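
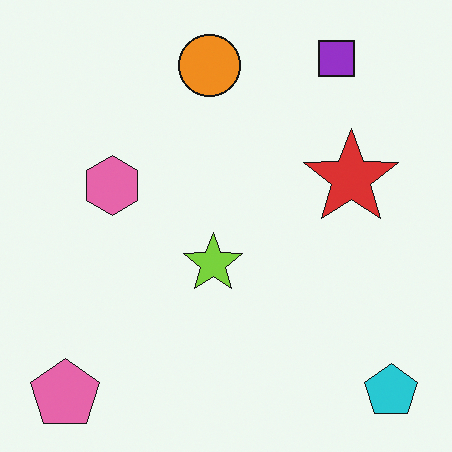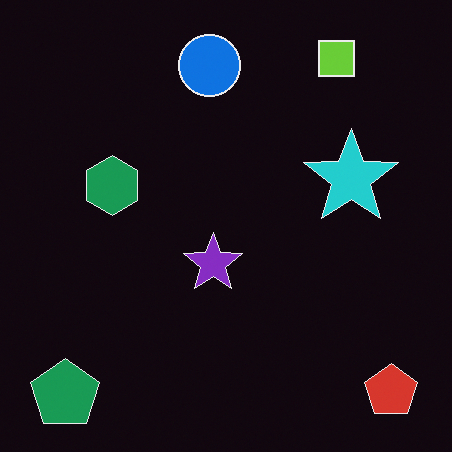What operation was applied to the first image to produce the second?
The transformation is: color-inverted (negative).

The light background has become dark and every shape's color is its complement — a photographic negative.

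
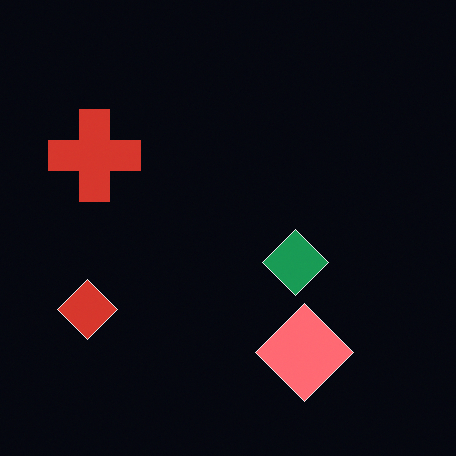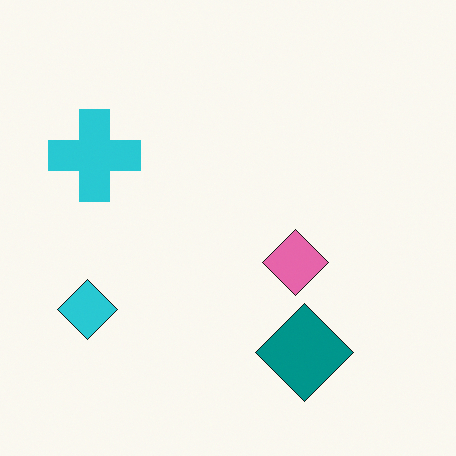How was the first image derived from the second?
The transformation is: color-inverted (negative).

The light background has become dark and every shape's color is its complement — a photographic negative.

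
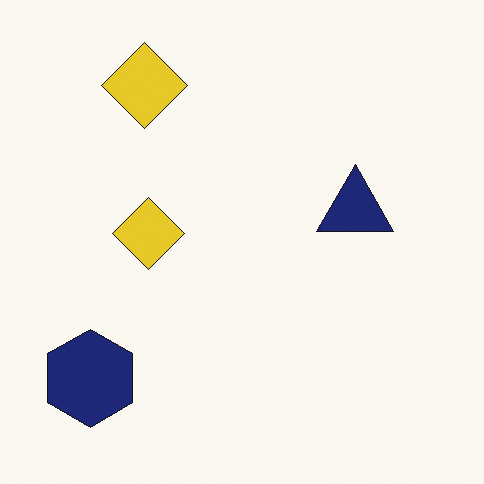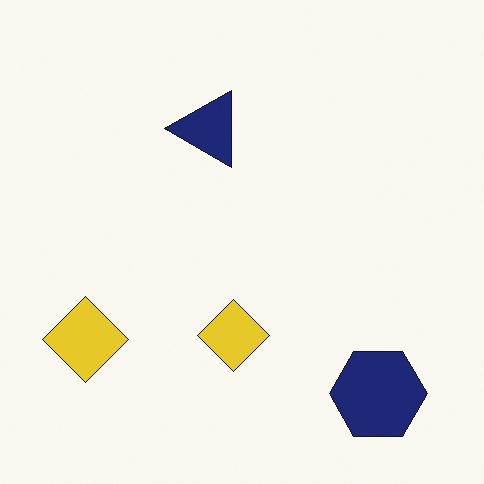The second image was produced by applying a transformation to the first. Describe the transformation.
The image was rotated 90° counter-clockwise.

The navy hexagon sits in the bottom-left of the first image and the bottom-right of the second — consistent with a whole-image 90° counter-clockwise rotation.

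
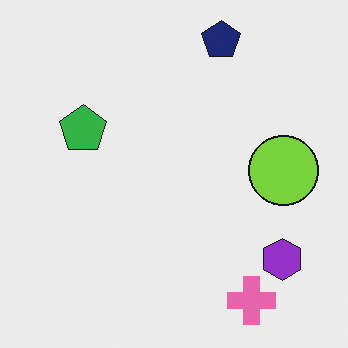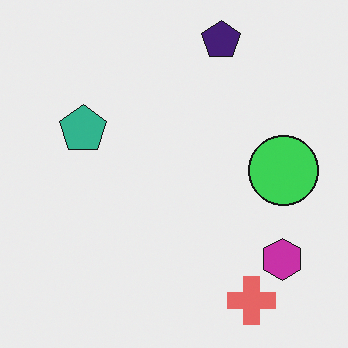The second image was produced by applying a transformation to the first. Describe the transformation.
It was hue-shifted by a small amount.

Every shape's color has rotated by the same amount around the hue wheel — a uniform hue shift.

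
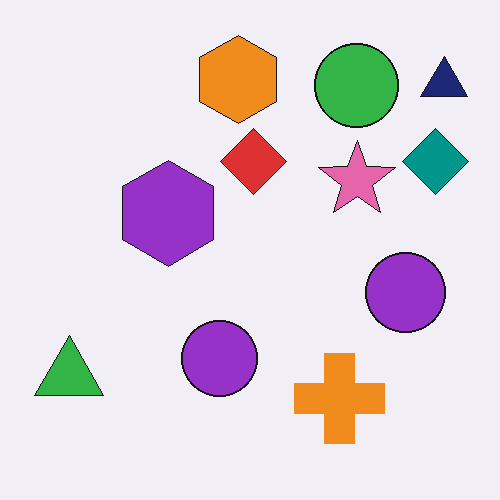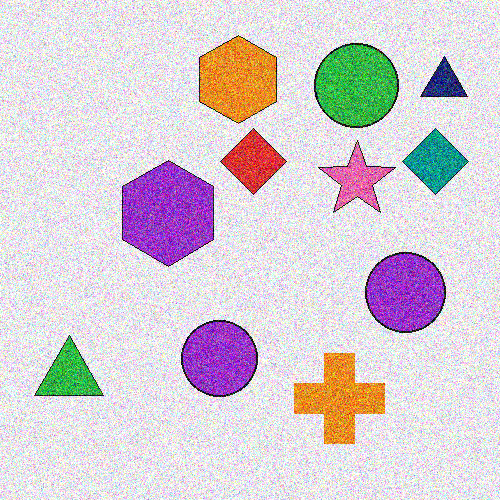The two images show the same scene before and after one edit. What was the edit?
Degraded with heavy additive noise.

Random speckle covers the whole image, including the flat background.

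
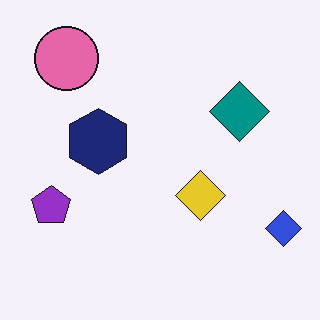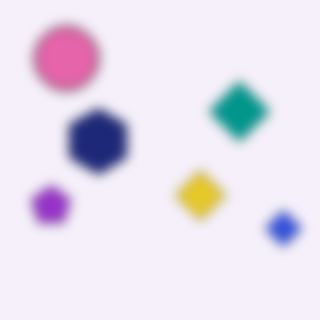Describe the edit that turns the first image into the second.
The second image is the first heavily blurred.

Shape edges and outlines are uniformly softened across the whole image.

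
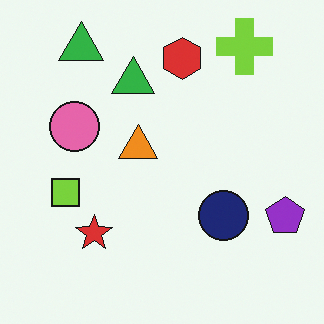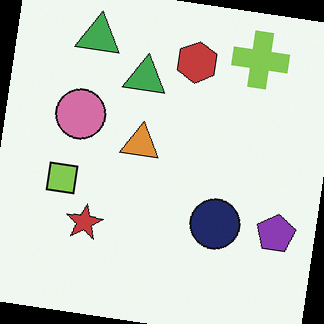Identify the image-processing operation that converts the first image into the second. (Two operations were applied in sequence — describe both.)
The second image is the first slightly desaturated, then rotated clockwise by a small amount.

All colors are more muted and greyish — a global saturation change. Every shape is tilted by the same angle and the image corners show triangular fill wedges — a whole-image rotation by a non-right angle.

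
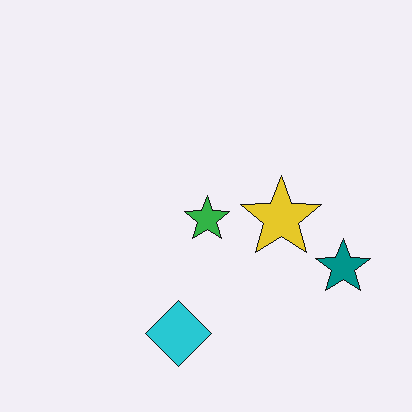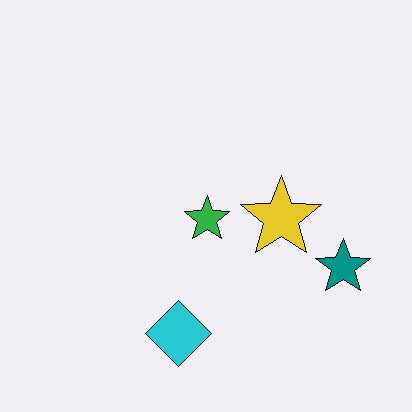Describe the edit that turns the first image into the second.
It was JPEG-compressed with visible artifacts.

Blocky 8×8 compression artifacts appear around shape edges and the flat background shows ringing — characteristic JPEG degradation.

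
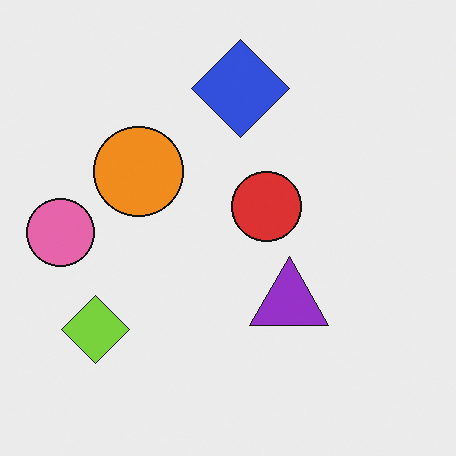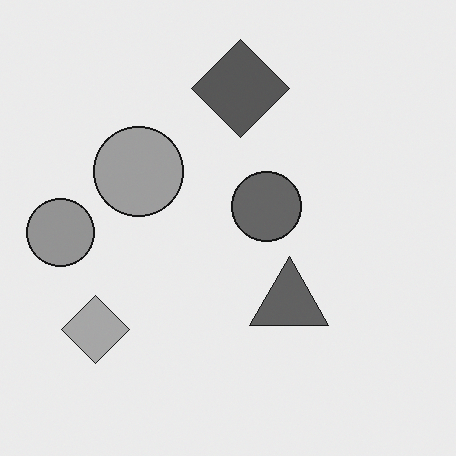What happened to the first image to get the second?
It was converted to grayscale.

All color is removed — every shape is now a shade of grey.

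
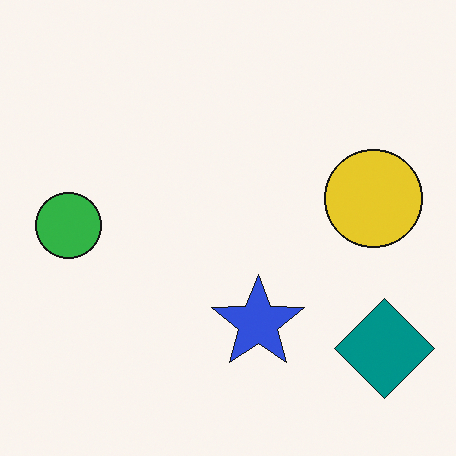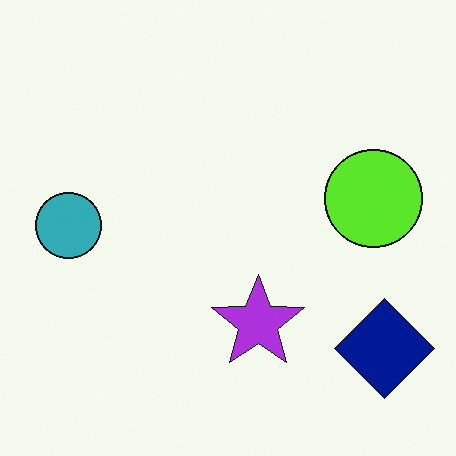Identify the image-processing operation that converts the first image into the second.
Hue-shifted slightly.

Every shape's color has rotated by the same amount around the hue wheel — a uniform hue shift.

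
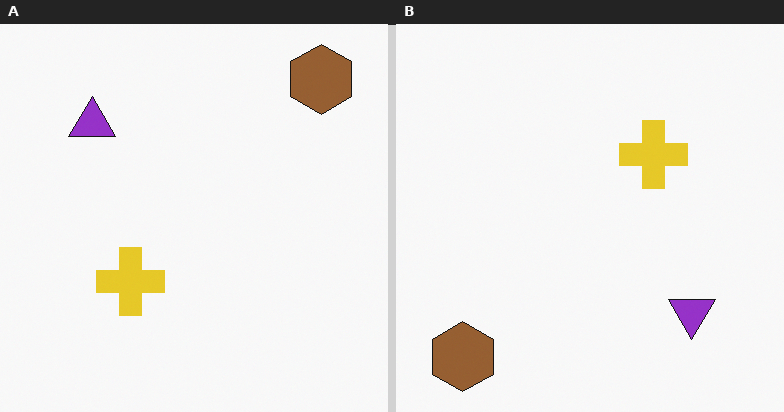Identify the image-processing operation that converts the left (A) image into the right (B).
The transformation is: rotated 180°.

The brown hexagon sits in the top-right of the left (A) image and the bottom-left of the right (B) — consistent with a whole-image 180° rotation.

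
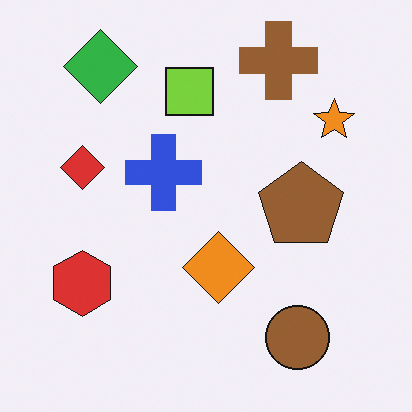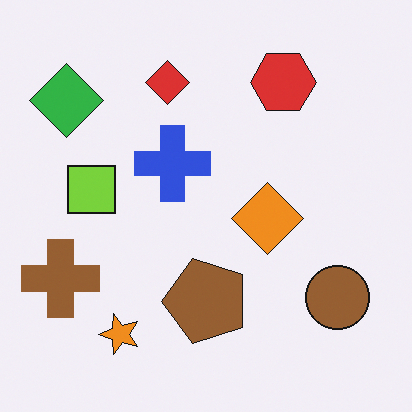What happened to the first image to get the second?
It was transposed (reflected across the top-left ↔ bottom-right diagonal).

Shapes have swapped their row and column positions — what was in the top-right is now in the bottom-left — a diagonal reflection.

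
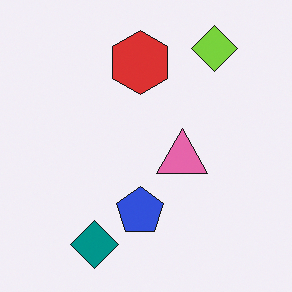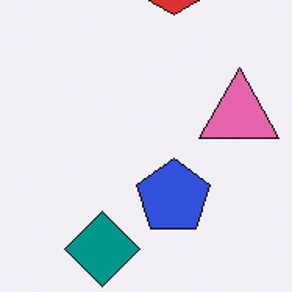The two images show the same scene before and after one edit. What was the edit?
This is the original image cropped to a modestly smaller region and rescaled.

The visible shapes are larger and the field of view is narrower; shapes near the original edges may be partly or wholly outside the frame — a crop-and-rescale.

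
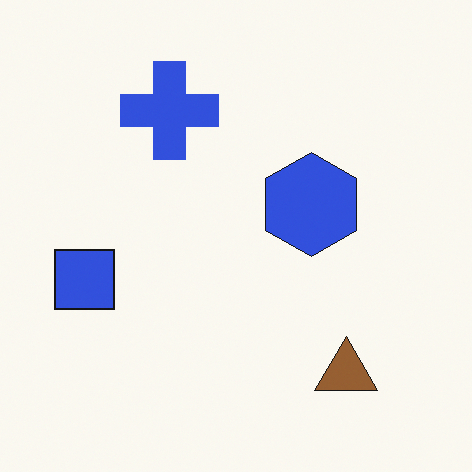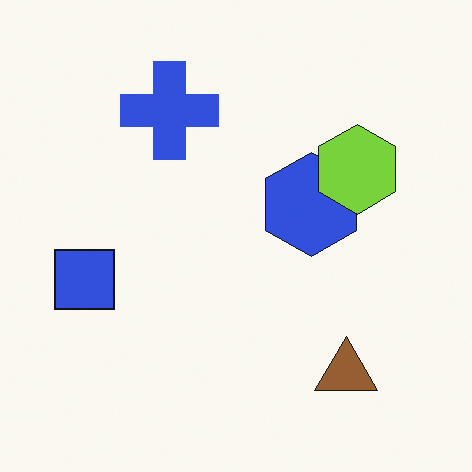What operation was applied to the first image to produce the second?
Overlaid with an additional lime hexagon.

A lime hexagon appears in the second image that is absent from the first.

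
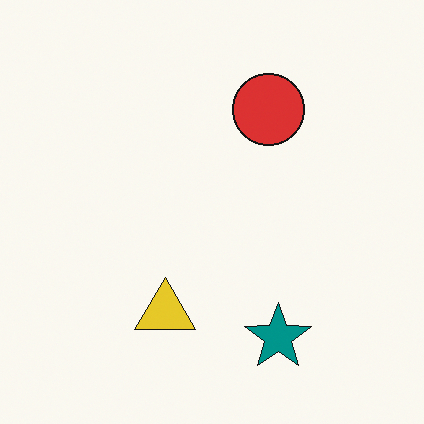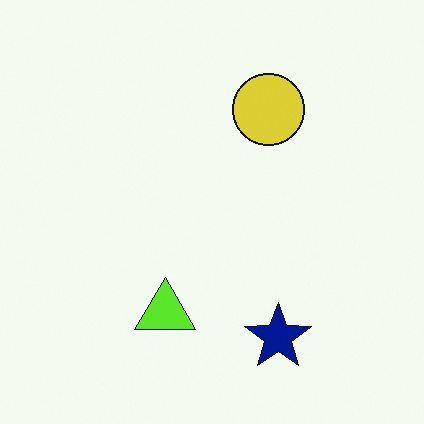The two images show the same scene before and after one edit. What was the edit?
It was hue-shifted by a small amount.

Every shape's color has rotated by the same amount around the hue wheel — a uniform hue shift.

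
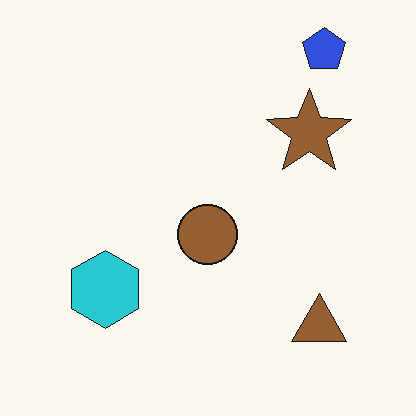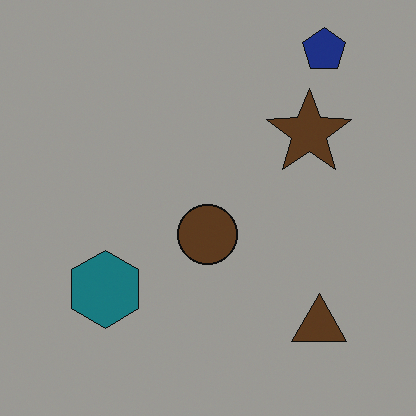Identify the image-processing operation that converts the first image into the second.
The image was noticeably darkened.

Every pixel — background and shapes alike — is uniformly darkened.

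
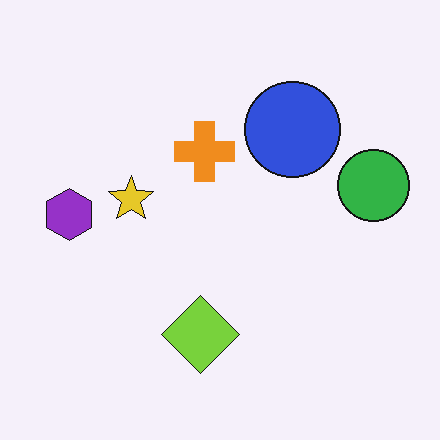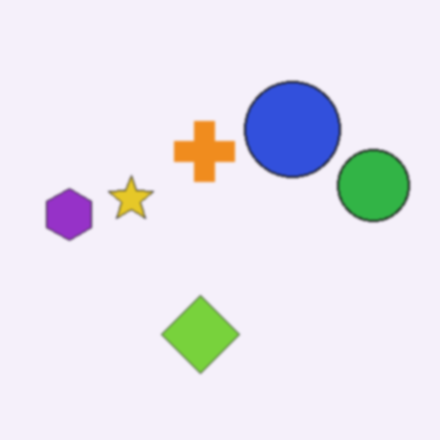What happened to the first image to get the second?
The second image is the first given a subtle gaussian blur.

Shape edges and outlines are uniformly softened across the whole image.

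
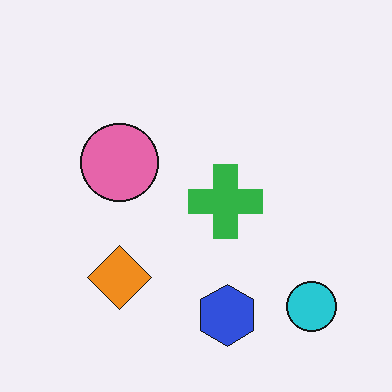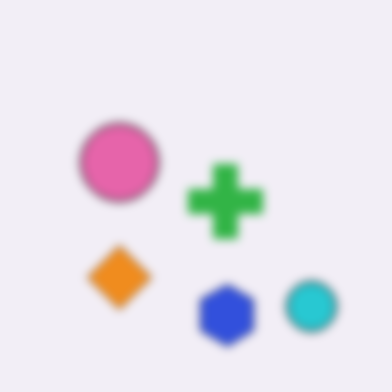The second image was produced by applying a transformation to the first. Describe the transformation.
The second image is the first noticeably gaussian-blurred.

Shape edges and outlines are uniformly softened across the whole image.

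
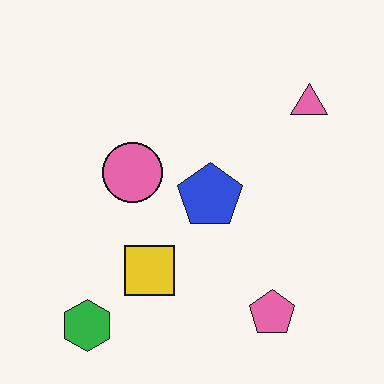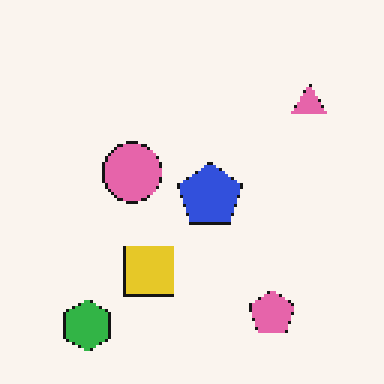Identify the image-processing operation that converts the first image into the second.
The second image is the first mildly pixelated.

Shapes are reduced to large square blocks; fine edges and outlines are lost — a downscale-then-upscale (mosaic) effect.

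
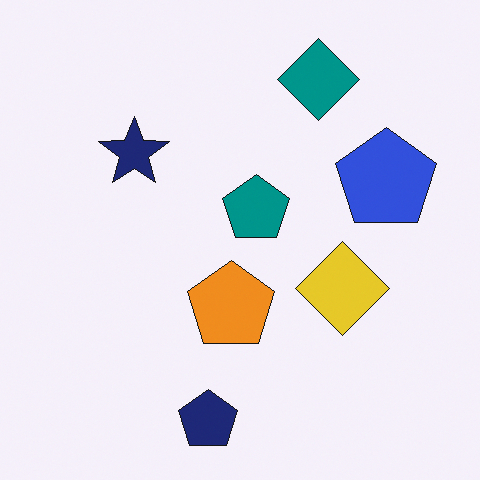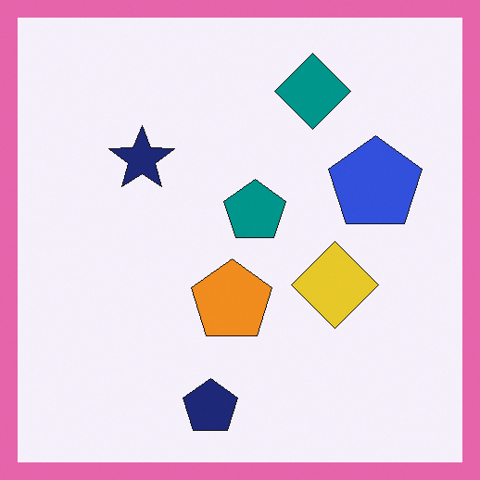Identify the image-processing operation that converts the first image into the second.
It was framed with a pink border.

A solid pink frame runs around the edge of the second image, with the content slightly shrunk inside it.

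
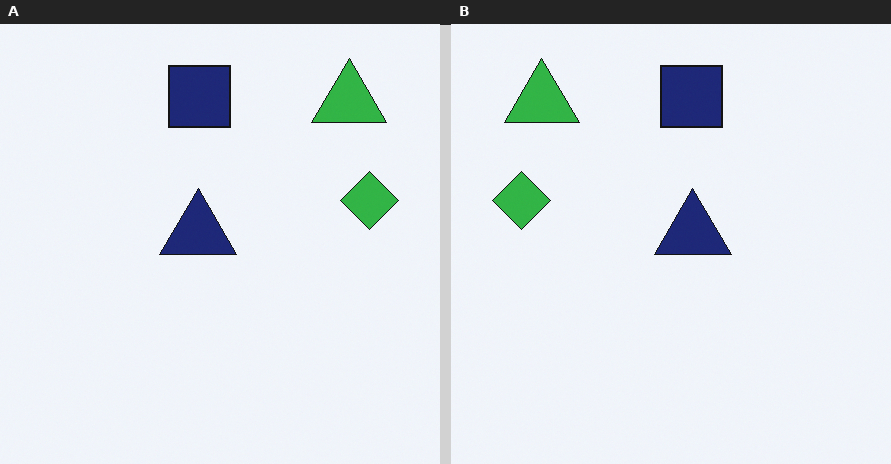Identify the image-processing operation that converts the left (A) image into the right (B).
The image was flipped horizontally (left ↔ right).

The green diamond is in the right of the left (A) image and the left of the right (B) — shapes on opposite sides of the vertical midline have swapped in a mirror flip.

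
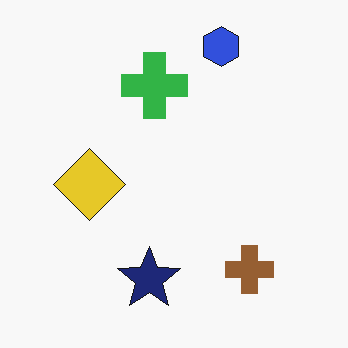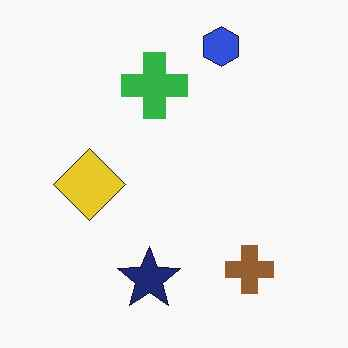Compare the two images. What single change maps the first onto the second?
It was JPEG-compressed with visible artifacts.

Blocky 8×8 compression artifacts appear around shape edges and the flat background shows ringing — characteristic JPEG degradation.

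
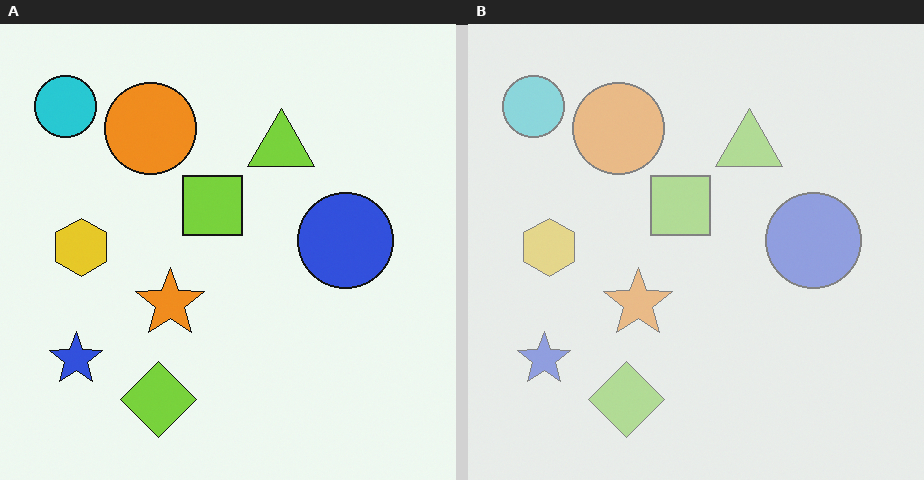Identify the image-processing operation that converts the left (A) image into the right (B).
The right (B) image is the left (A) given much lower contrast.

Tones are pushed toward mid-grey across the whole image — a global contrast change.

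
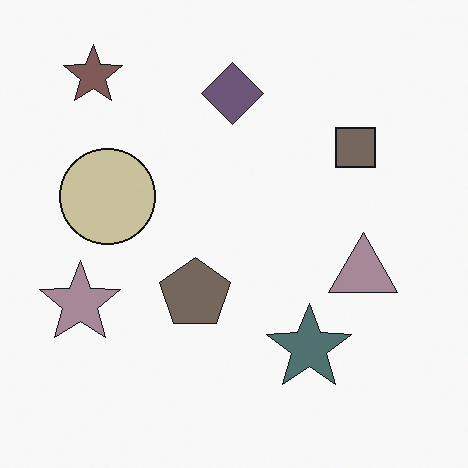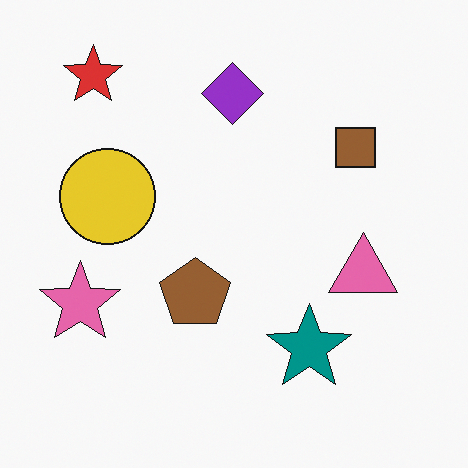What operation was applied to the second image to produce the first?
The image was made much more muted (saturation change).

All colors are more muted and greyish — a global saturation change.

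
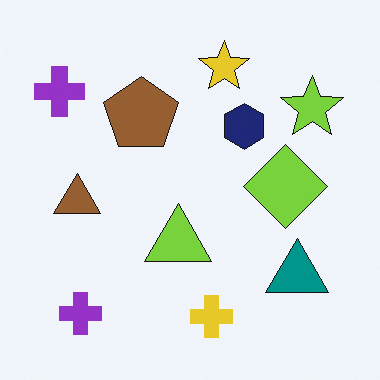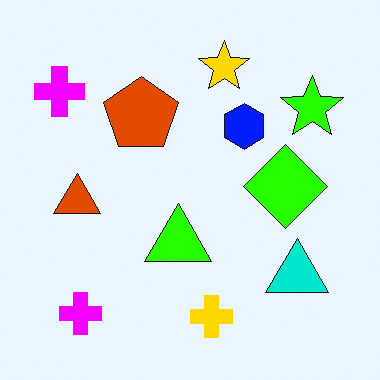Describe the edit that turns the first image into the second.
The transformation is: heavily oversaturated.

All colors are more vivid — a global saturation change.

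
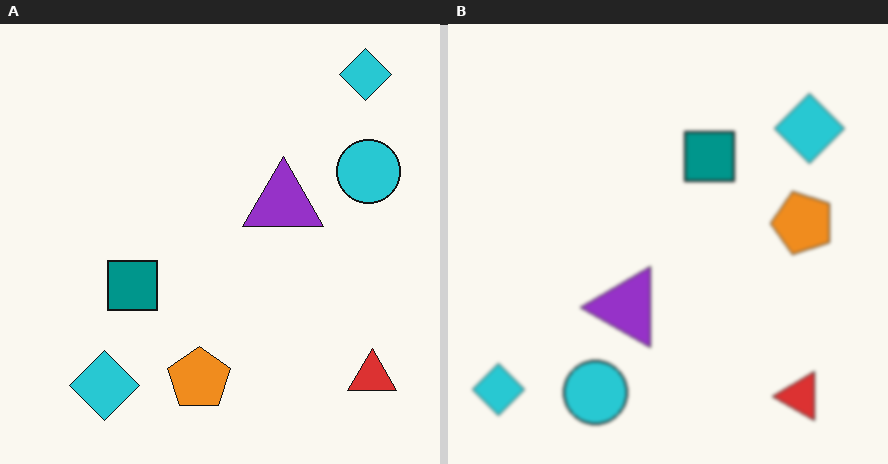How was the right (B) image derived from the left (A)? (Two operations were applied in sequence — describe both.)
The transformation is: given a subtle gaussian blur, then transposed (reflected across the top-left ↔ bottom-right diagonal).

Shape edges and outlines are uniformly softened across the whole image. Shapes have swapped their row and column positions — what was in the top-right is now in the bottom-left — a diagonal reflection.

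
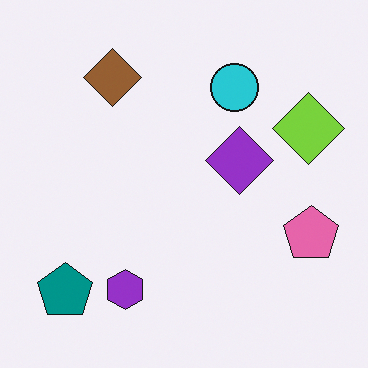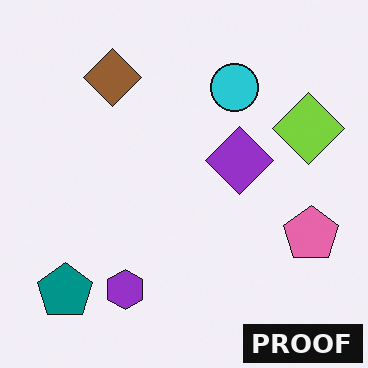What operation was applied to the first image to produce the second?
Watermarked with the text "PROOF" in the lower-right corner.

A dark label reading "PROOF" appears in the lower-right corner.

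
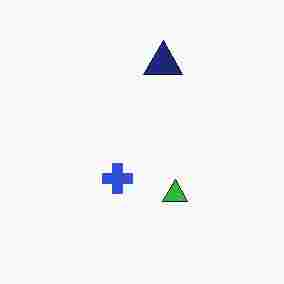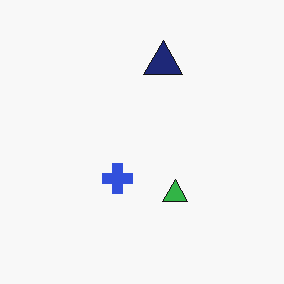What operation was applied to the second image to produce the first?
The transformation is: degraded with heavy JPEG compression.

Blocky 8×8 compression artifacts appear around shape edges and the flat background shows ringing — characteristic JPEG degradation.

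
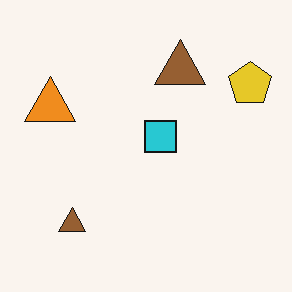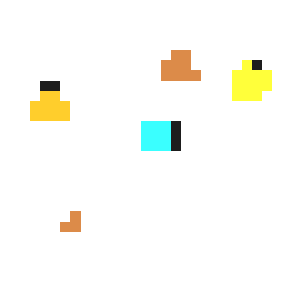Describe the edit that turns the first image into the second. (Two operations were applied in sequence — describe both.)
This is the original image substantially brightened, then coarsely pixelated.

Every pixel — background and shapes alike — is uniformly brightened. Shapes are reduced to large square blocks; fine edges and outlines are lost — a downscale-then-upscale (mosaic) effect.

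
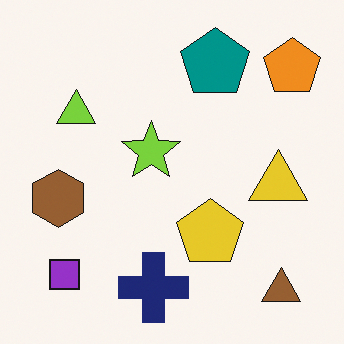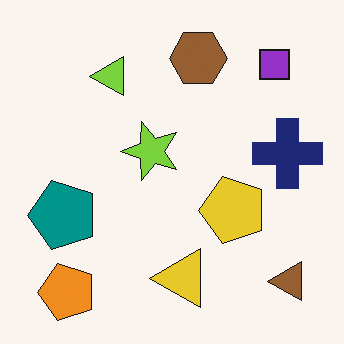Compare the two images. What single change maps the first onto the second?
Transposed (reflected across the top-left ↔ bottom-right diagonal).

Shapes have swapped their row and column positions — what was in the top-right is now in the bottom-left — a diagonal reflection.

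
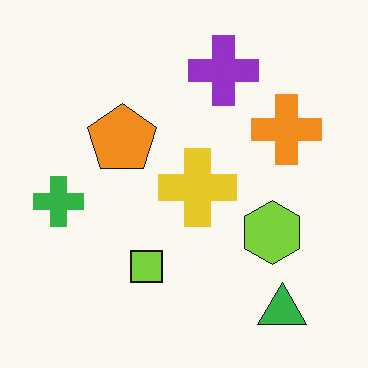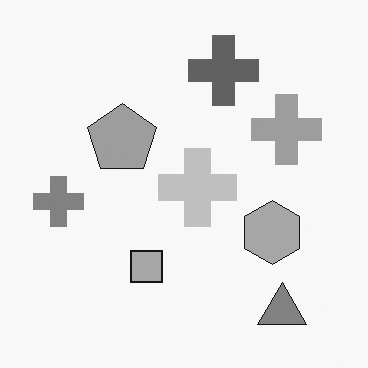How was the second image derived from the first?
The transformation is: converted to grayscale.

All color is removed — every shape is now a shade of grey.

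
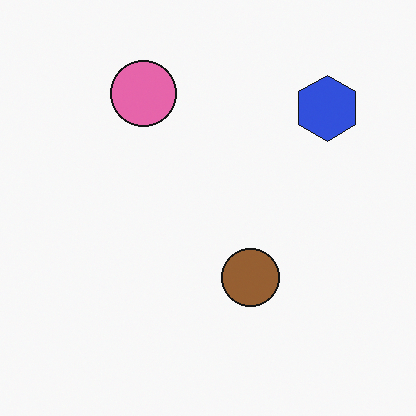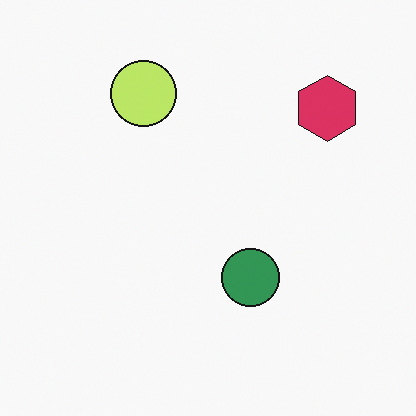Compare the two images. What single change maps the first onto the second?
The second image is the first hue-shifted noticeably.

Every shape's color has rotated by the same amount around the hue wheel — a uniform hue shift.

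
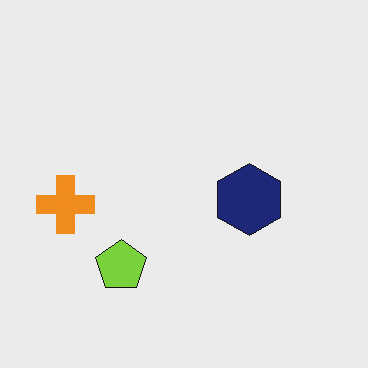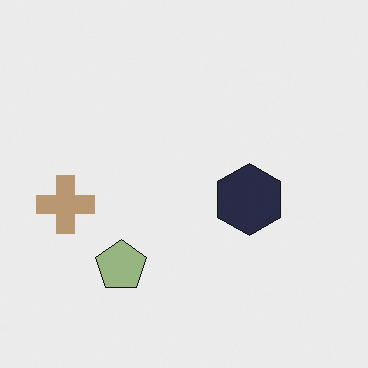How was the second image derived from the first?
The image was made much more muted (saturation change).

All colors are more muted and greyish — a global saturation change.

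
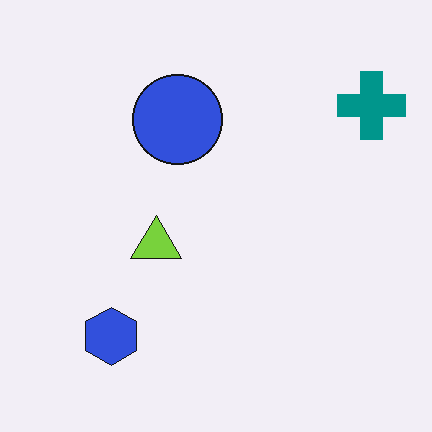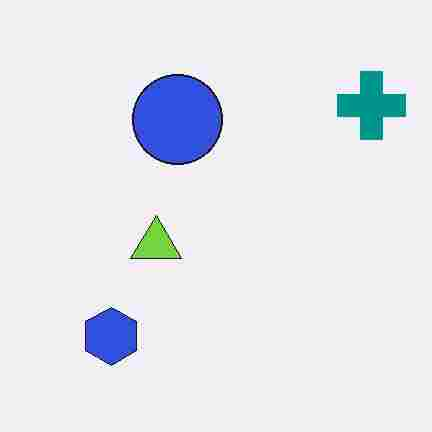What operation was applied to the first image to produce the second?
The second image is the first degraded with heavy JPEG compression.

Blocky 8×8 compression artifacts appear around shape edges and the flat background shows ringing — characteristic JPEG degradation.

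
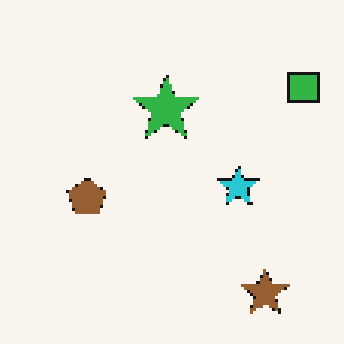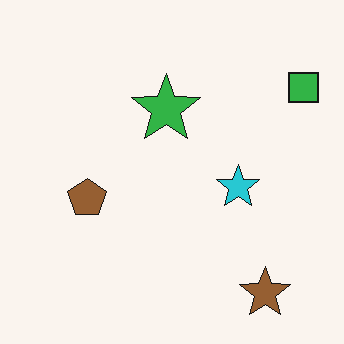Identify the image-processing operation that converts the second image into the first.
The first image is the second lightly pixelated (a mild mosaic effect).

Shapes are reduced to large square blocks; fine edges and outlines are lost — a downscale-then-upscale (mosaic) effect.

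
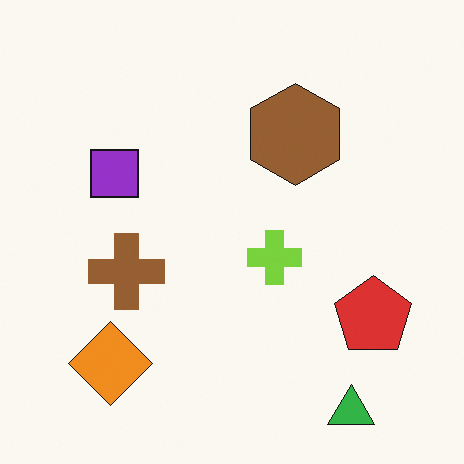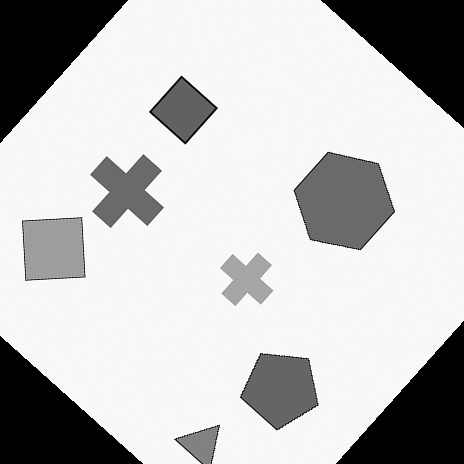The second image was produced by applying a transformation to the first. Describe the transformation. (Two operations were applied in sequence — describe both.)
The image was converted to grayscale, then rotated clockwise by a large amount — several tens of degrees.

All color is removed — every shape is now a shade of grey. Every shape is tilted by the same angle and the image corners show triangular fill wedges — a whole-image rotation by a non-right angle.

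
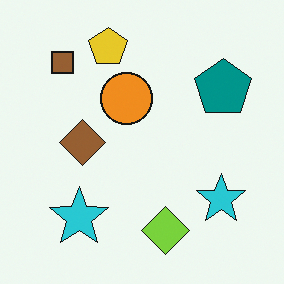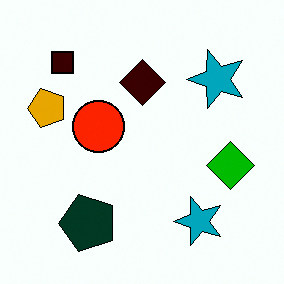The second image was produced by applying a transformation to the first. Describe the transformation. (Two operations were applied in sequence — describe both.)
Given much higher contrast, then transposed (reflected across the top-left ↔ bottom-right diagonal).

Tones are pushed away from mid-grey across the whole image — a global contrast change. Shapes have swapped their row and column positions — what was in the top-right is now in the bottom-left — a diagonal reflection.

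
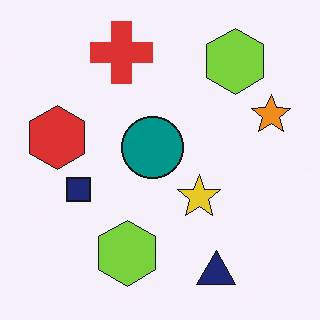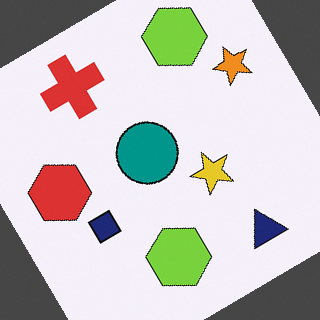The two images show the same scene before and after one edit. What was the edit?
It was rotated counter-clockwise by a large amount — several tens of degrees.

Every shape is tilted by the same angle and the image corners show triangular fill wedges — a whole-image rotation by a non-right angle.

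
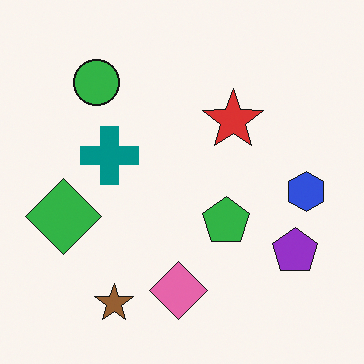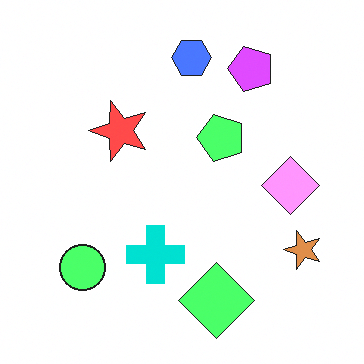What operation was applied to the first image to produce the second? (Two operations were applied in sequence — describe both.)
The transformation is: rotated 90° counter-clockwise, then noticeably brightened.

The brown star sits in the bottom-left of the first image and the bottom-right of the second — consistent with a whole-image 90° counter-clockwise rotation. Every pixel — background and shapes alike — is uniformly brightened.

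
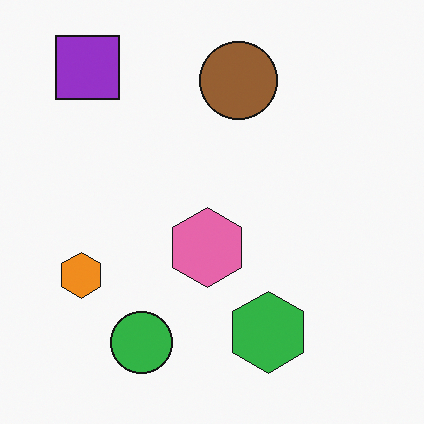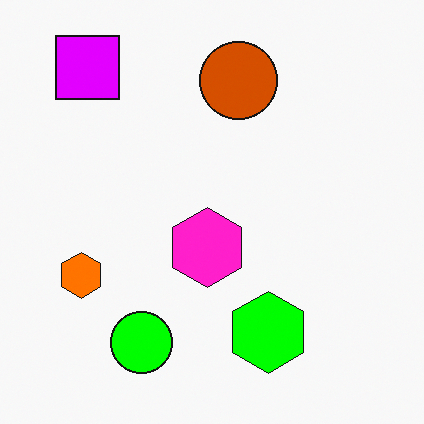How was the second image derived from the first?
The image was made much more vivid (saturation change).

All colors are more vivid — a global saturation change.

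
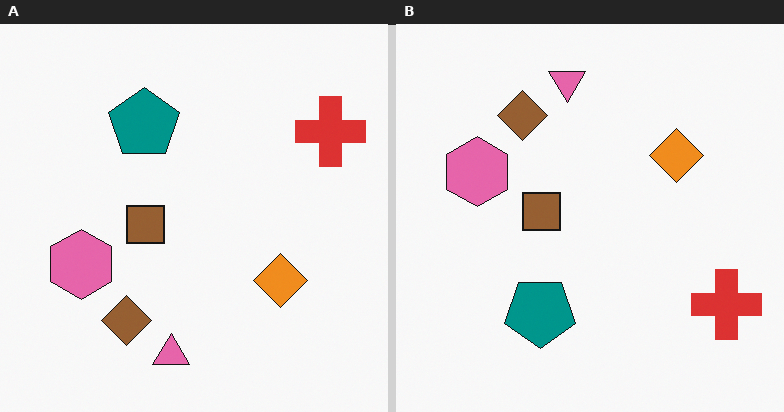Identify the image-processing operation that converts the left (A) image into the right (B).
This is the original image flipped vertically (top ↔ bottom).

The pink triangle is in the bottom of the left (A) image and the top of the right (B) — shapes on opposite sides of the horizontal midline have swapped in a mirror flip.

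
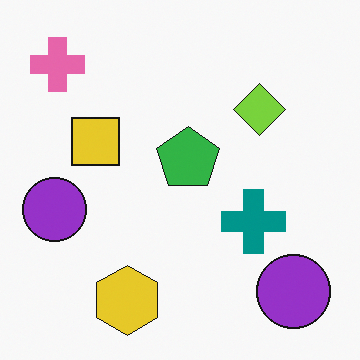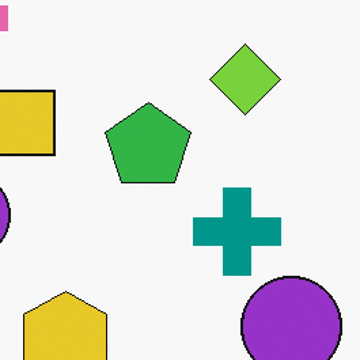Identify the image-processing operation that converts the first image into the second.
It was cropped slightly and scaled back up.

The visible shapes are larger and the field of view is narrower; shapes near the original edges may be partly or wholly outside the frame — a crop-and-rescale.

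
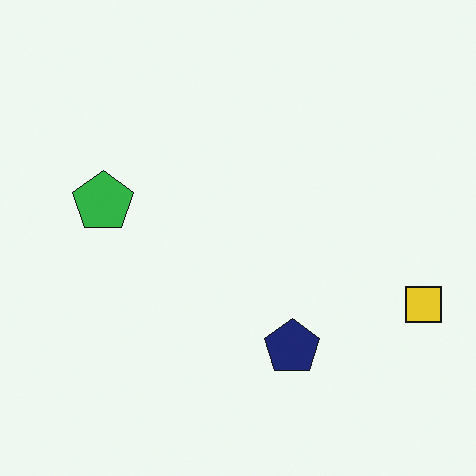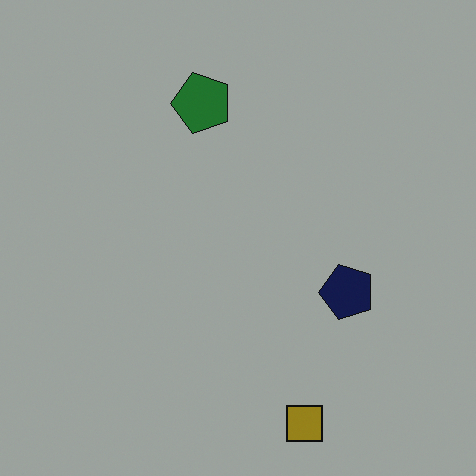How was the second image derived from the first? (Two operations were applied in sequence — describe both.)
The second image is the first transposed (reflected across the top-left ↔ bottom-right diagonal), then darkened a lot.

Shapes have swapped their row and column positions — what was in the top-right is now in the bottom-left — a diagonal reflection. Every pixel — background and shapes alike — is uniformly darkened.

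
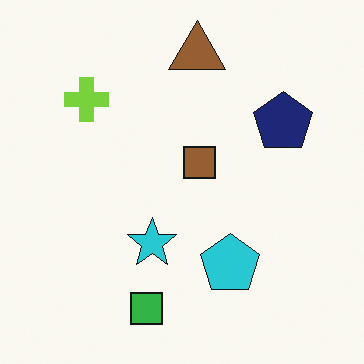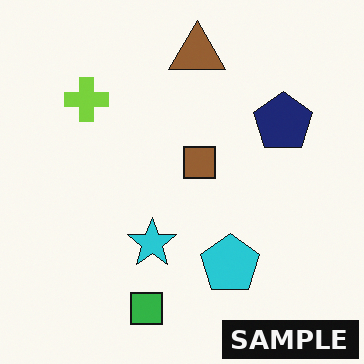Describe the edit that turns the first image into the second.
Watermarked with the text "SAMPLE" in the lower-right corner.

A dark label reading "SAMPLE" appears in the lower-right corner.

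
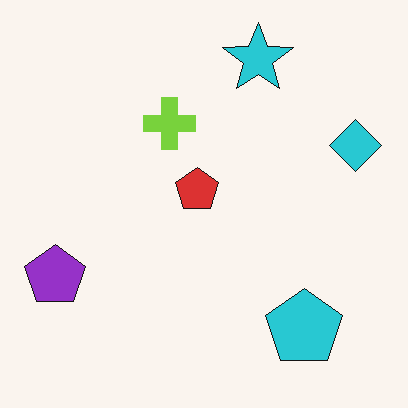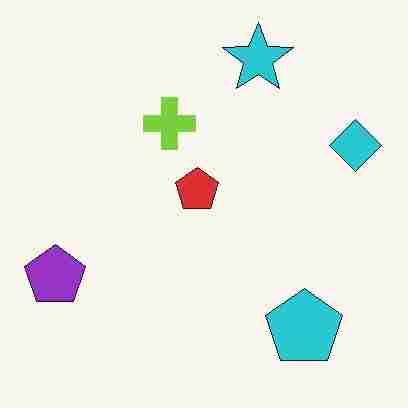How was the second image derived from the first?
Degraded with heavy JPEG compression.

Blocky 8×8 compression artifacts appear around shape edges and the flat background shows ringing — characteristic JPEG degradation.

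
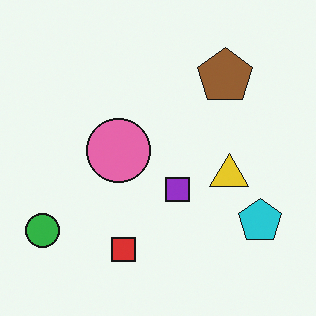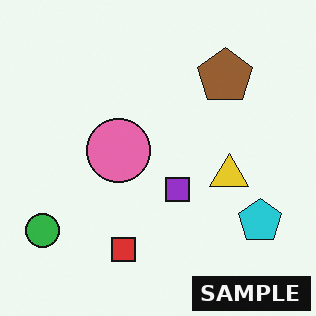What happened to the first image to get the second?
The image was watermarked with the text "SAMPLE" in the lower-right corner.

A dark label reading "SAMPLE" appears in the lower-right corner.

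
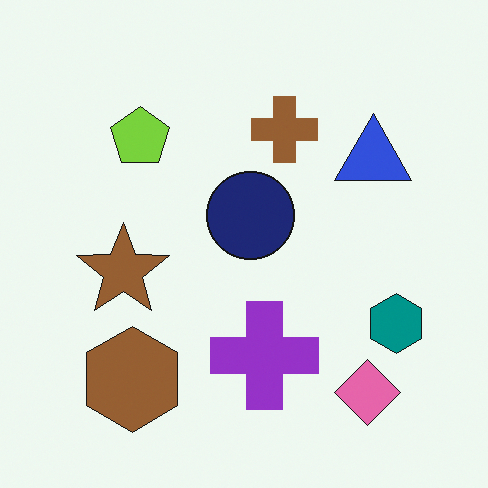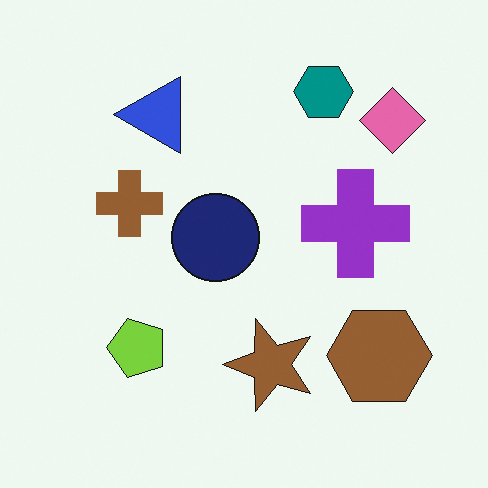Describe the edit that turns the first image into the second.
The second image is the first rotated 90° counter-clockwise.

The pink diamond sits in the bottom-right of the first image and the top-right of the second — consistent with a whole-image 90° counter-clockwise rotation.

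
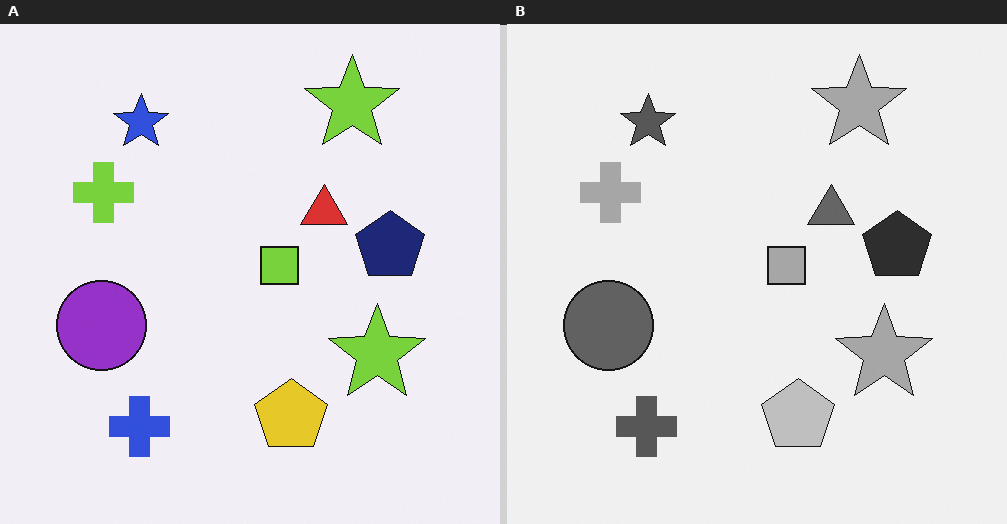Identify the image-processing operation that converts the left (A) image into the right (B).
Converted to grayscale.

All color is removed — every shape is now a shade of grey.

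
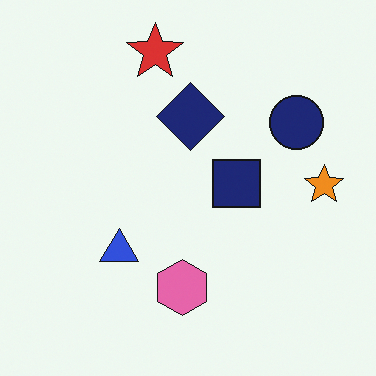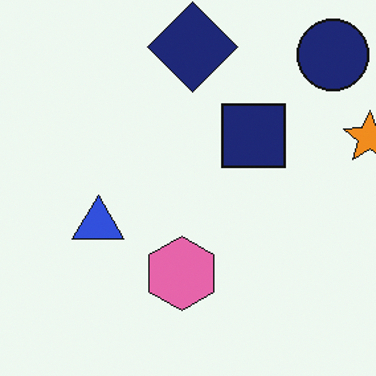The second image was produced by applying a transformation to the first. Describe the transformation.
Cropped to a modestly smaller region and rescaled.

The visible shapes are larger and the field of view is narrower; shapes near the original edges may be partly or wholly outside the frame — a crop-and-rescale.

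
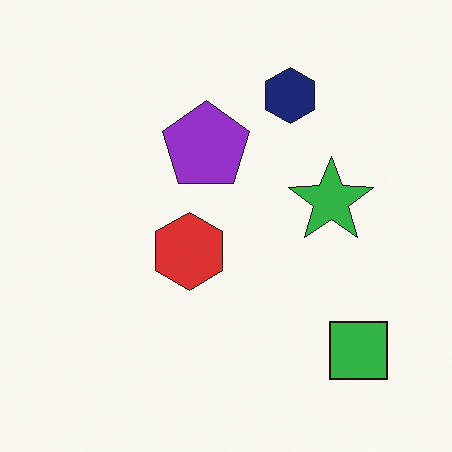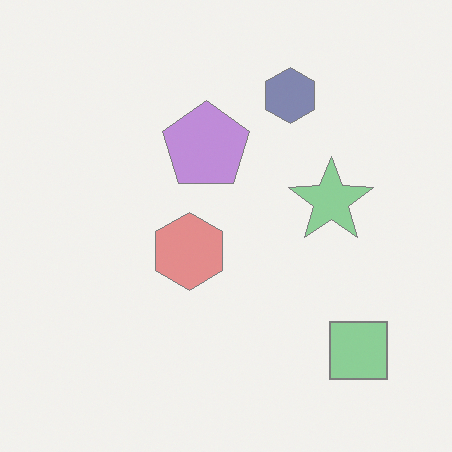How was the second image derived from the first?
The second image is the first washed out (contrast reduced).

Tones are pushed toward mid-grey across the whole image — a global contrast change.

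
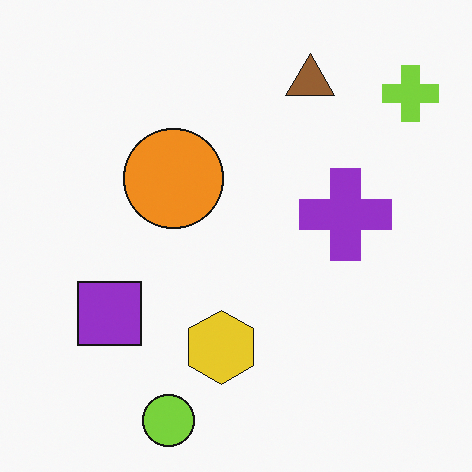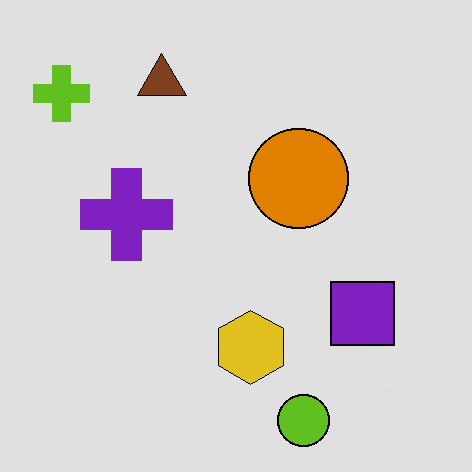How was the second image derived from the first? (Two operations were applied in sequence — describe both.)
The image was posterized to a reduced palette, then flipped horizontally (left ↔ right).

Each flat color has snapped to a coarser quantized level — most visibly, the near-white background has dropped to a flat grey. The lime cross is in the top-right of the first image and the top-left of the second — shapes on opposite sides of the vertical midline have swapped in a mirror flip.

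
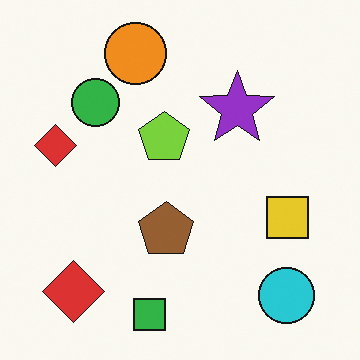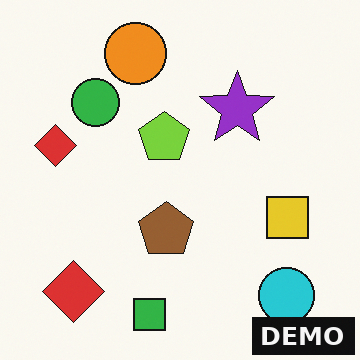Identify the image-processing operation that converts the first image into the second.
The transformation is: watermarked with the text "DEMO" in the lower-right corner.

A dark label reading "DEMO" appears in the lower-right corner.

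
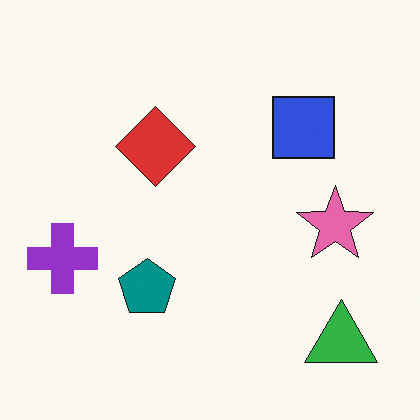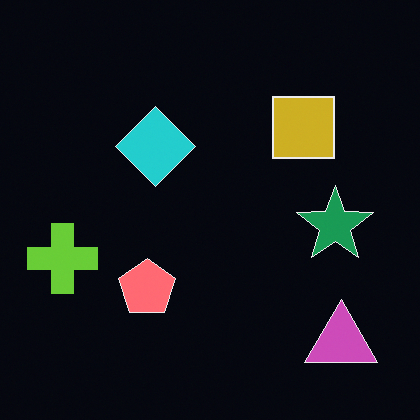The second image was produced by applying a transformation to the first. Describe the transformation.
This is the original image color-inverted (negative).

The light background has become dark and every shape's color is its complement — a photographic negative.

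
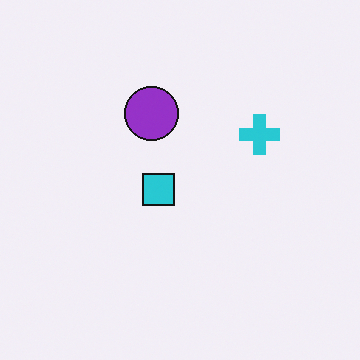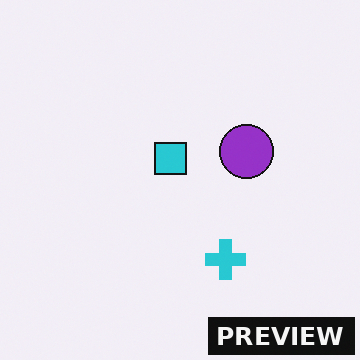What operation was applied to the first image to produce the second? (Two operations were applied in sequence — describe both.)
This is the original image rotated 90° clockwise, then watermarked with the text "PREVIEW" in the lower-right corner.

The cyan cross sits in the right of the first image and the bottom of the second — consistent with a whole-image 90° clockwise rotation. A dark label reading "PREVIEW" appears in the lower-right corner.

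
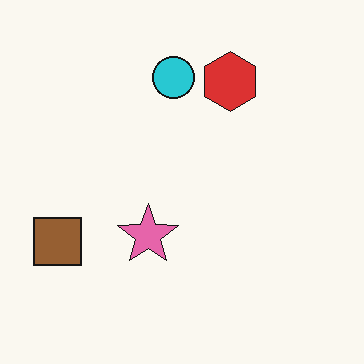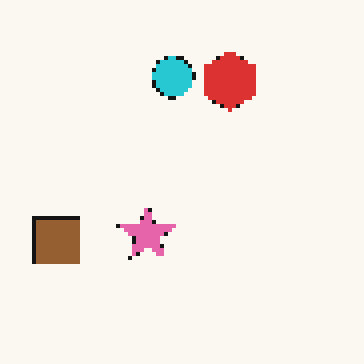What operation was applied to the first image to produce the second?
Lightly pixelated (a mild mosaic effect).

Shapes are reduced to large square blocks; fine edges and outlines are lost — a downscale-then-upscale (mosaic) effect.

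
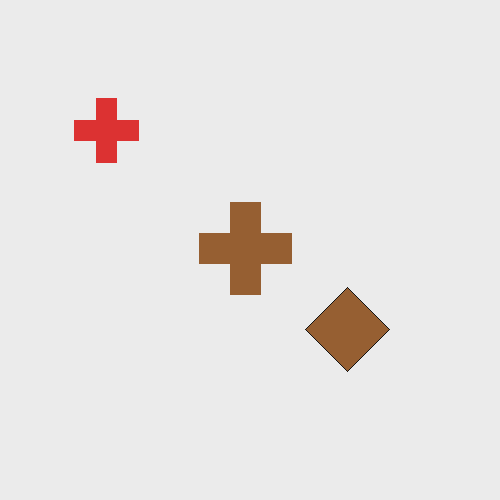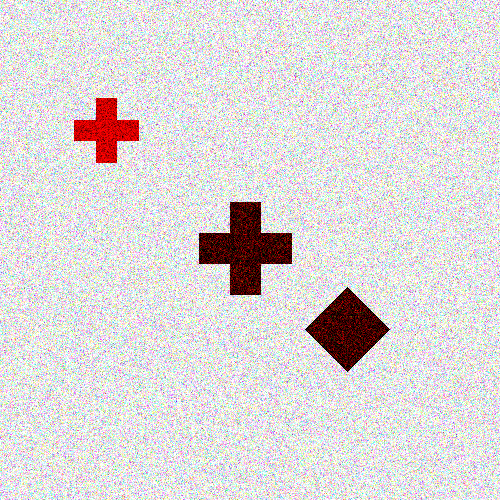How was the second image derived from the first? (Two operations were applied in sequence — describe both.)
It was degraded with moderate additive noise, then given much higher contrast.

Random speckle covers the whole image, including the flat background. Tones are pushed away from mid-grey across the whole image — a global contrast change.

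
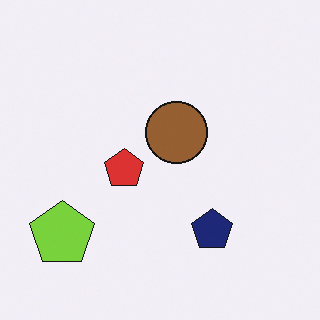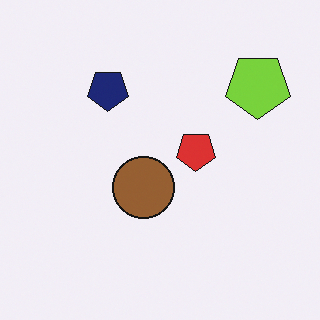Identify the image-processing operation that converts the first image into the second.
It was rotated 180°.

The lime pentagon sits in the bottom-left of the first image and the top-right of the second — consistent with a whole-image 180° rotation.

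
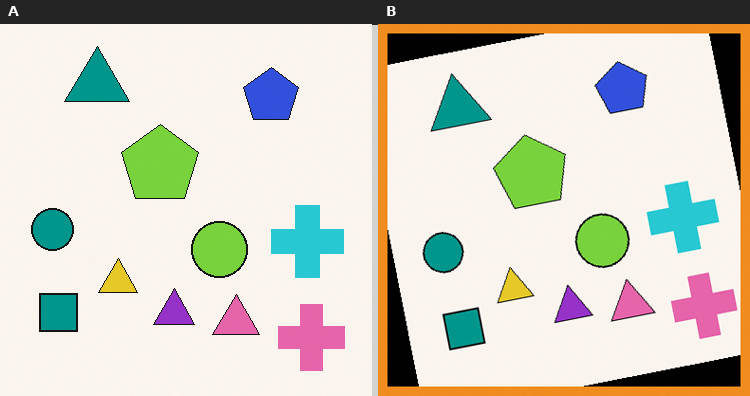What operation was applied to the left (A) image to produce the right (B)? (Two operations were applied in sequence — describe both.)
Rotated counter-clockwise by a small amount, then framed with a orange border.

Every shape is tilted by the same angle and the image corners show triangular fill wedges — a whole-image rotation by a non-right angle. A solid orange frame runs around the edge of the right (B) image, with the content slightly shrunk inside it.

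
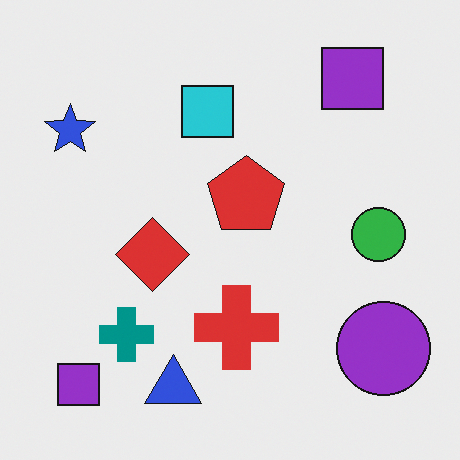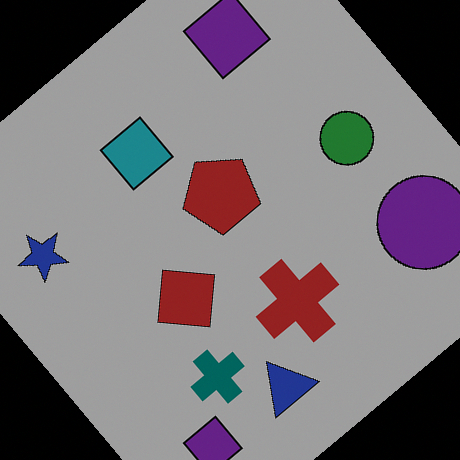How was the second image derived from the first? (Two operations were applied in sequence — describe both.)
Substantially darkened, then rotated counter-clockwise by a large amount — several tens of degrees.

Every pixel — background and shapes alike — is uniformly darkened. Every shape is tilted by the same angle and the image corners show triangular fill wedges — a whole-image rotation by a non-right angle.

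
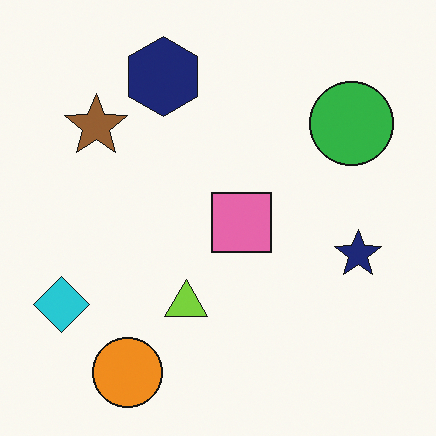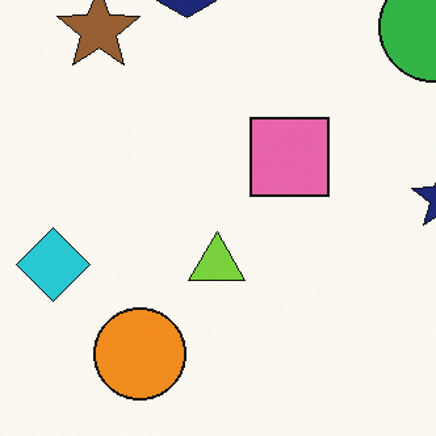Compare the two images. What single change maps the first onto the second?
The transformation is: cropped slightly and scaled back up.

The visible shapes are larger and the field of view is narrower; shapes near the original edges may be partly or wholly outside the frame — a crop-and-rescale.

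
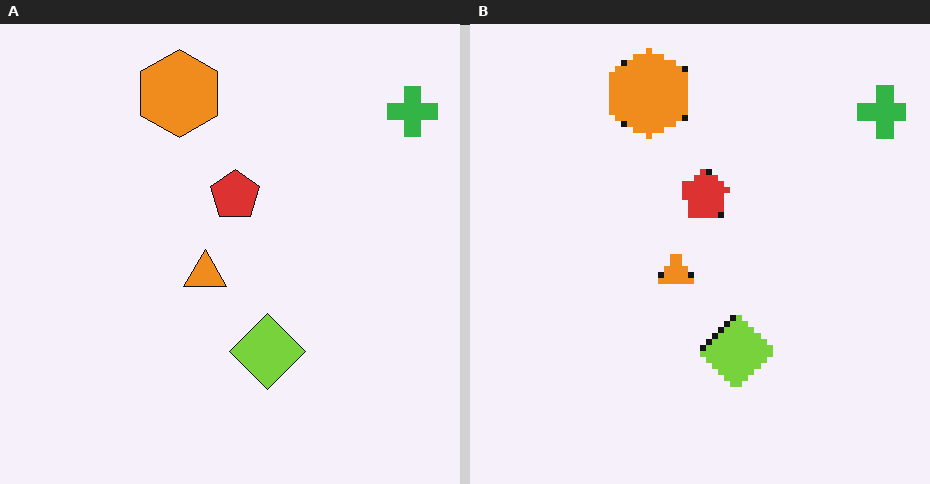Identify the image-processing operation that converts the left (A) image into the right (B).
The image was moderately pixelated.

Shapes are reduced to large square blocks; fine edges and outlines are lost — a downscale-then-upscale (mosaic) effect.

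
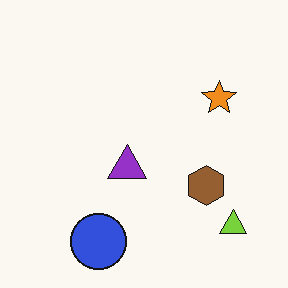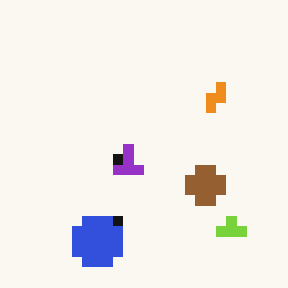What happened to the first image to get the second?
This is the original image coarsely pixelated.

Shapes are reduced to large square blocks; fine edges and outlines are lost — a downscale-then-upscale (mosaic) effect.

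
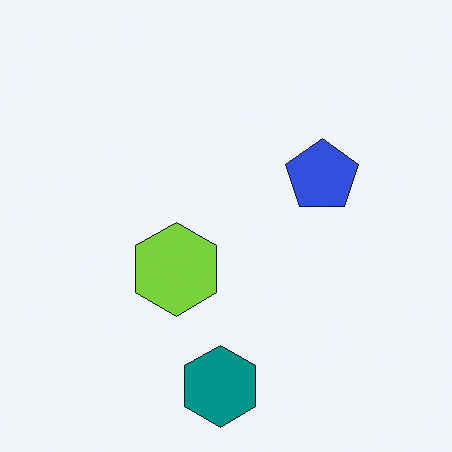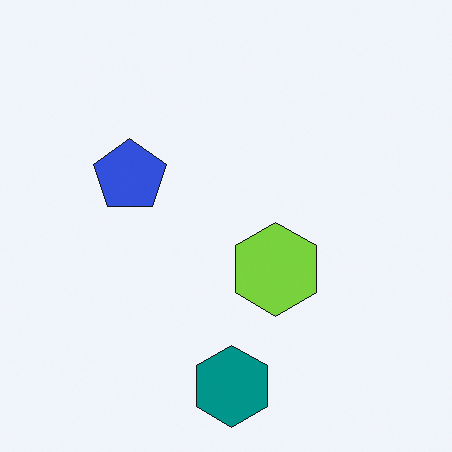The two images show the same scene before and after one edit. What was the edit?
The image was flipped horizontally (left ↔ right).

The blue pentagon is in the right of the first image and the left of the second — shapes on opposite sides of the vertical midline have swapped in a mirror flip.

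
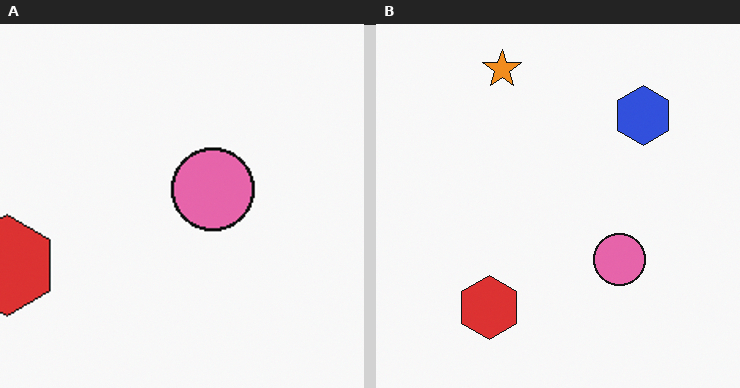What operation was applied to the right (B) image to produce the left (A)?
Cropped to a modestly smaller region and rescaled.

The visible shapes are larger and the field of view is narrower; shapes near the original edges may be partly or wholly outside the frame — a crop-and-rescale.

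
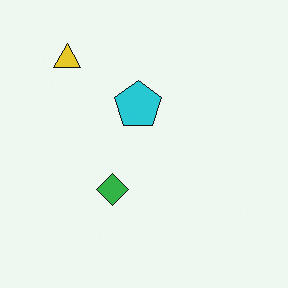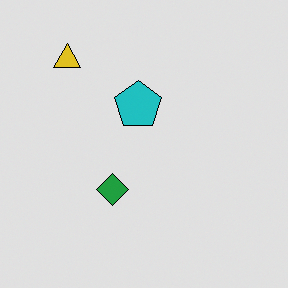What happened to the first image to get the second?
The transformation is: posterized to a reduced palette.

Each flat color has snapped to a coarser quantized level — most visibly, the near-white background has dropped to a flat grey.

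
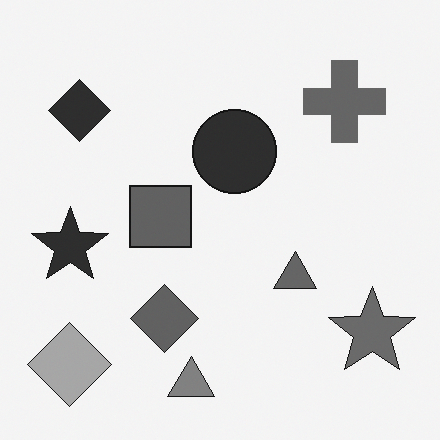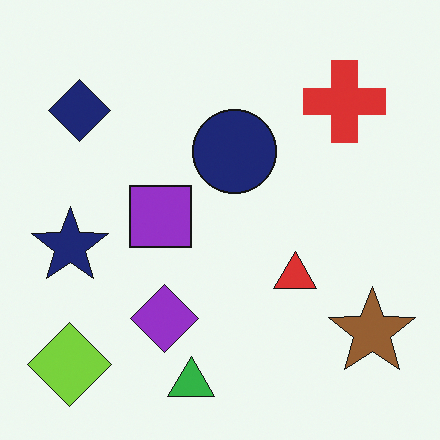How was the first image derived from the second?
The first image is the second converted to grayscale.

All color is removed — every shape is now a shade of grey.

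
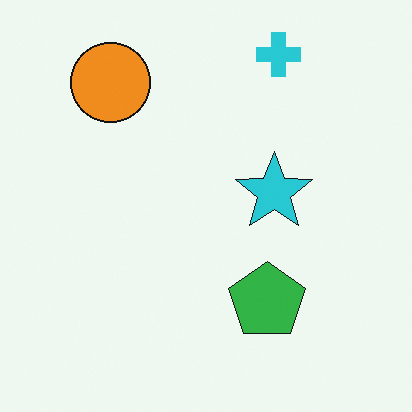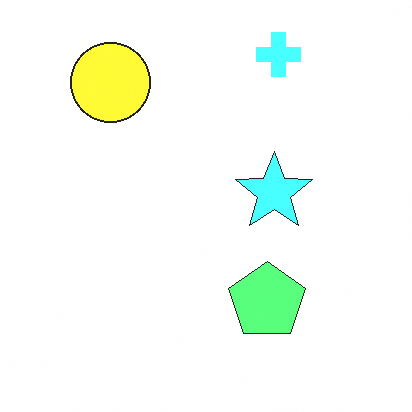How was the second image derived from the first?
The image was brightened a lot.

Every pixel — background and shapes alike — is uniformly brightened.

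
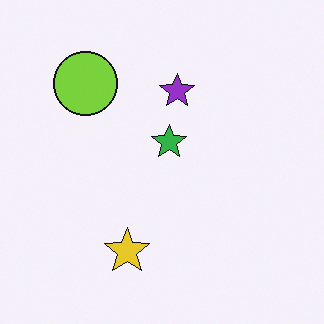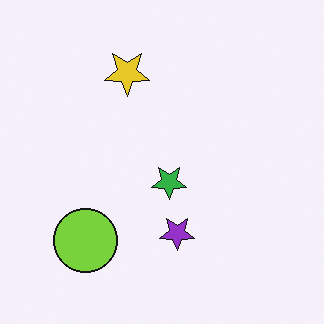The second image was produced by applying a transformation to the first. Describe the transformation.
It was flipped vertically (top ↔ bottom).

The yellow star is in the bottom of the first image and the top of the second — shapes on opposite sides of the horizontal midline have swapped in a mirror flip.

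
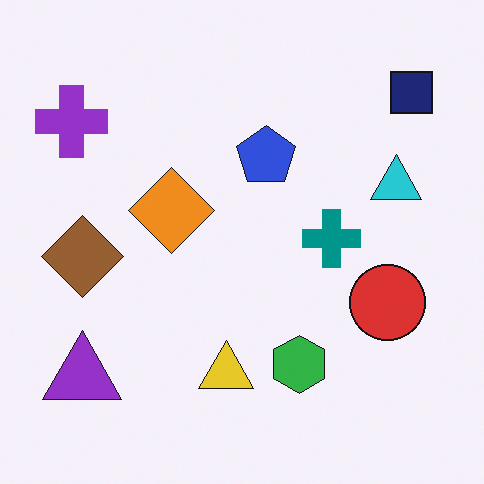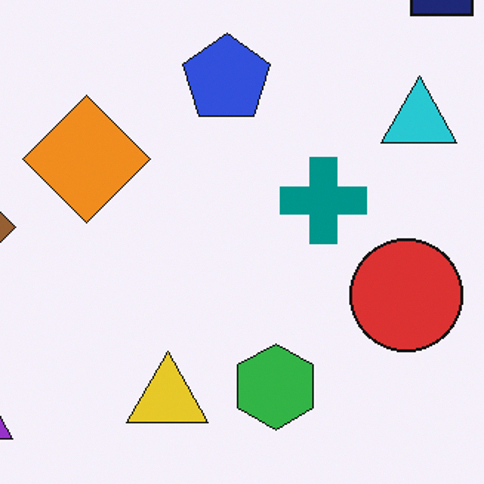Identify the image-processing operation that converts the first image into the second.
Cropped to a modestly smaller region and rescaled.

The visible shapes are larger and the field of view is narrower; shapes near the original edges may be partly or wholly outside the frame — a crop-and-rescale.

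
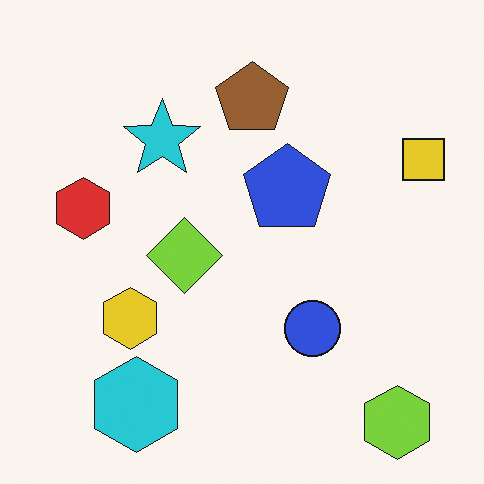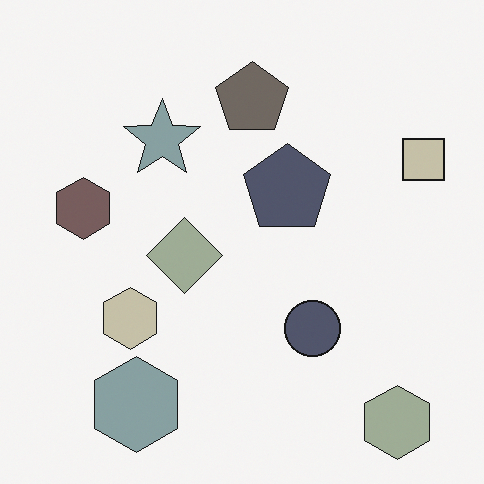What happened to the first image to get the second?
It was heavily desaturated.

All colors are more muted and greyish — a global saturation change.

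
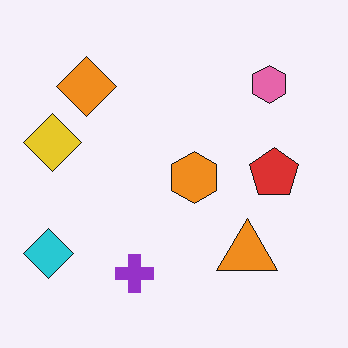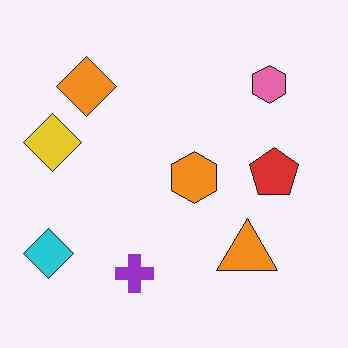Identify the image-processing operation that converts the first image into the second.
The image was given moderate JPEG compression.

Blocky 8×8 compression artifacts appear around shape edges and the flat background shows ringing — characteristic JPEG degradation.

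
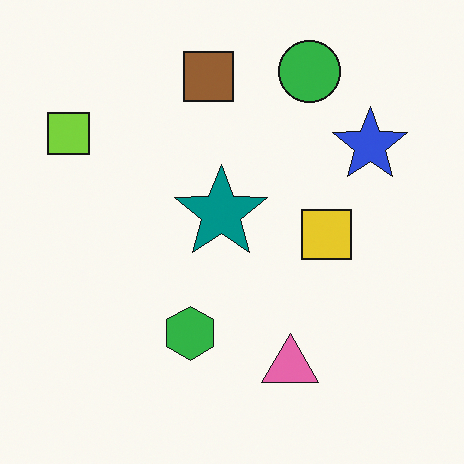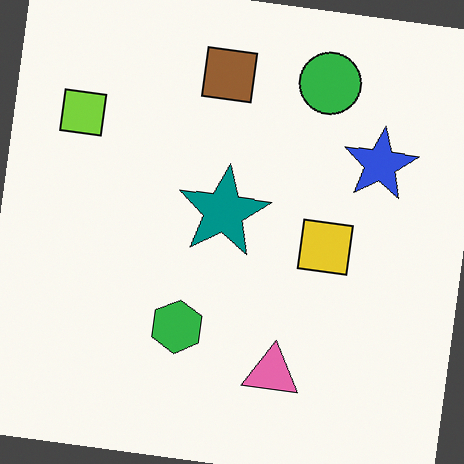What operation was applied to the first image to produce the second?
The image was rotated clockwise by a small amount.

Every shape is tilted by the same angle and the image corners show triangular fill wedges — a whole-image rotation by a non-right angle.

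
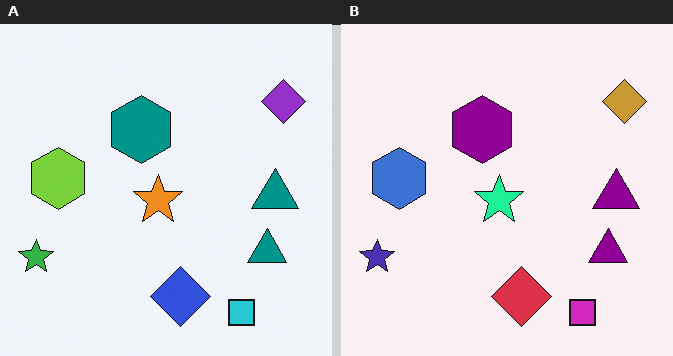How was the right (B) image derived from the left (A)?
The image was hue-shifted noticeably.

Every shape's color has rotated by the same amount around the hue wheel — a uniform hue shift.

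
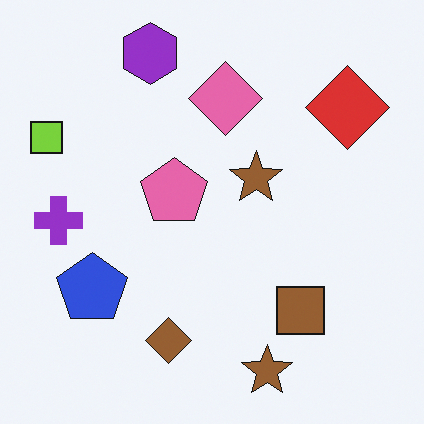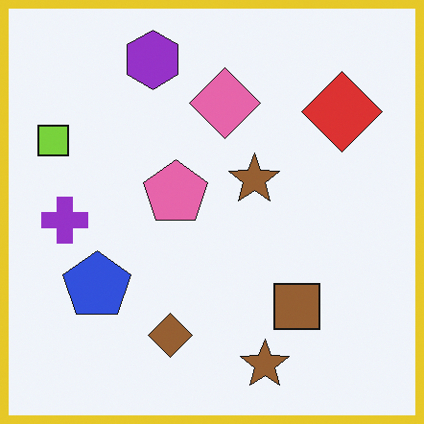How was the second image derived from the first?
The image was framed with a yellow border.

A solid yellow frame runs around the edge of the second image, with the content slightly shrunk inside it.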